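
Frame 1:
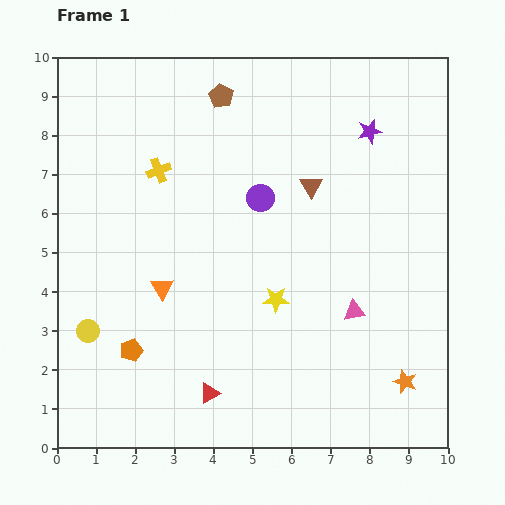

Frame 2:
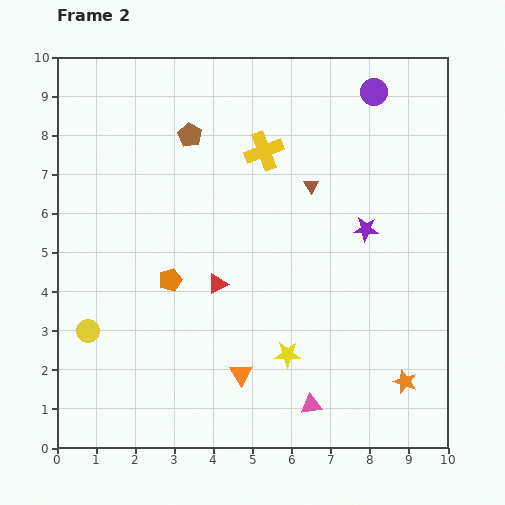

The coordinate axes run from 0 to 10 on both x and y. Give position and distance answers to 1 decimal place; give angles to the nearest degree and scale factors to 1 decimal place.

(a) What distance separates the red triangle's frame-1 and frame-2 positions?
2.8

The red triangle moved from (3.9, 1.4) to (4.1, 4.2), a distance of √(0.2² + 2.8²) ≈ 2.8.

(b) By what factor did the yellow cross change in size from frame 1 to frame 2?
1.6×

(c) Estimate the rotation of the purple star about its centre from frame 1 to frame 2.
17° clockwise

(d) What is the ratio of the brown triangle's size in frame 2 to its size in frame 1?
0.7×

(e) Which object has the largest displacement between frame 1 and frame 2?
the purple circle

(moved 4.0; next 3.0)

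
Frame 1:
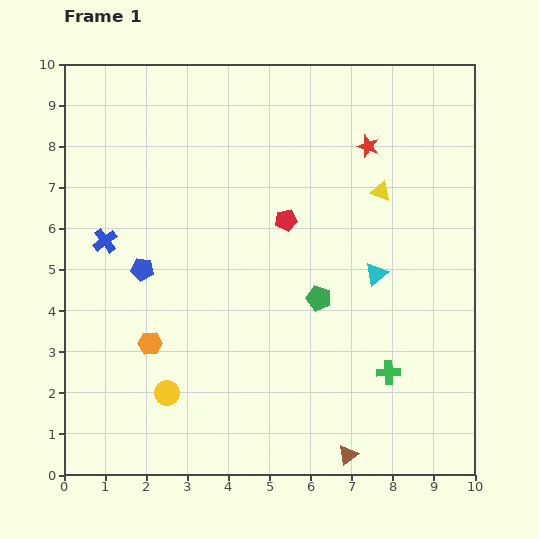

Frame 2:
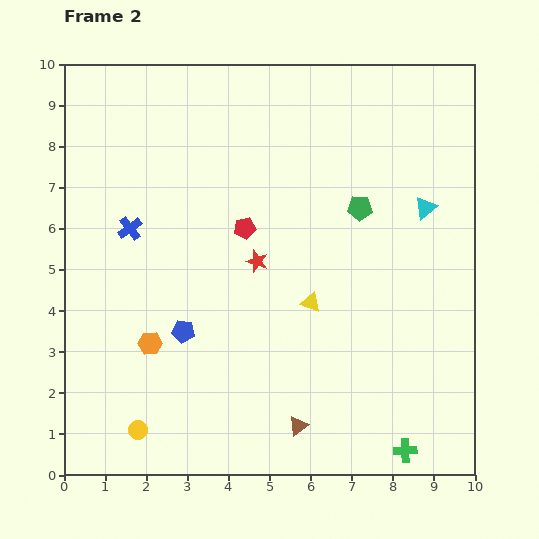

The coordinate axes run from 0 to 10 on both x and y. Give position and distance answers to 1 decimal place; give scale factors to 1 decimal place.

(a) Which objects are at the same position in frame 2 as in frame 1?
the orange hexagon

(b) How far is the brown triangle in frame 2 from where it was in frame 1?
1.4

The brown triangle moved from (6.9, 0.5) to (5.7, 1.2), a distance of √(1.2² + 0.7²) ≈ 1.4.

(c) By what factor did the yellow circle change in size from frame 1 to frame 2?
0.8×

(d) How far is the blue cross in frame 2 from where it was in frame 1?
0.7

The blue cross moved from (1.0, 5.7) to (1.6, 6.0), a distance of √(0.6² + 0.3²) ≈ 0.7.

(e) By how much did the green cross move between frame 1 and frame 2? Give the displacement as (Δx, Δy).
(0.4, -1.9)

The green cross was at (7.9, 2.5) in frame 1 and (8.3, 0.6) in frame 2.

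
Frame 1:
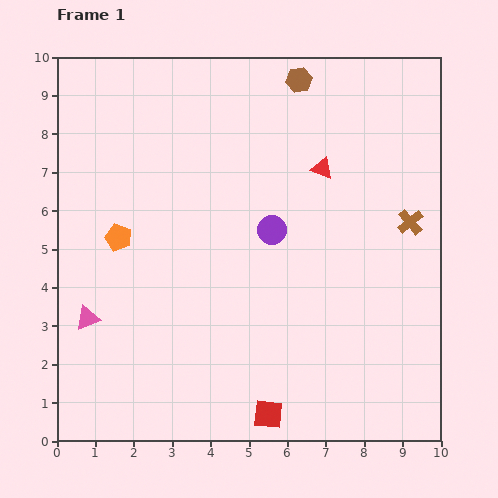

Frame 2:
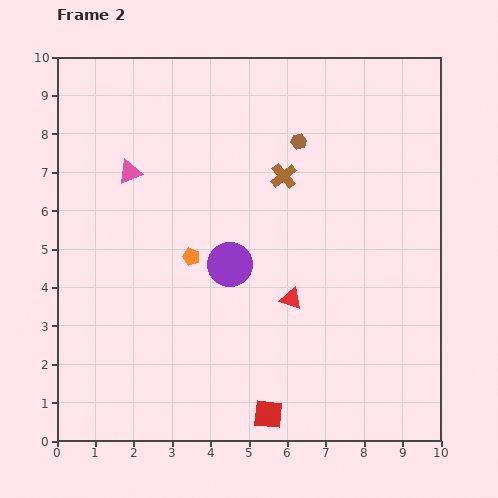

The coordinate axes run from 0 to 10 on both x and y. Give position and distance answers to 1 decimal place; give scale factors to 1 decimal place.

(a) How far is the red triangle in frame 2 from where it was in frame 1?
3.5

The red triangle moved from (6.9, 7.1) to (6.1, 3.7), a distance of √(0.8² + 3.4²) ≈ 3.5.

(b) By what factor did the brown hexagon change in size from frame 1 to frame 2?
0.6×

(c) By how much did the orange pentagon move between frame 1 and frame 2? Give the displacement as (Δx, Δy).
(1.9, -0.5)

The orange pentagon was at (1.6, 5.3) in frame 1 and (3.5, 4.8) in frame 2.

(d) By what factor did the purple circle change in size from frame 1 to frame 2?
1.5×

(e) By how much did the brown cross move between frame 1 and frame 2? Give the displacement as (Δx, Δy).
(-3.3, 1.2)

The brown cross was at (9.2, 5.7) in frame 1 and (5.9, 6.9) in frame 2.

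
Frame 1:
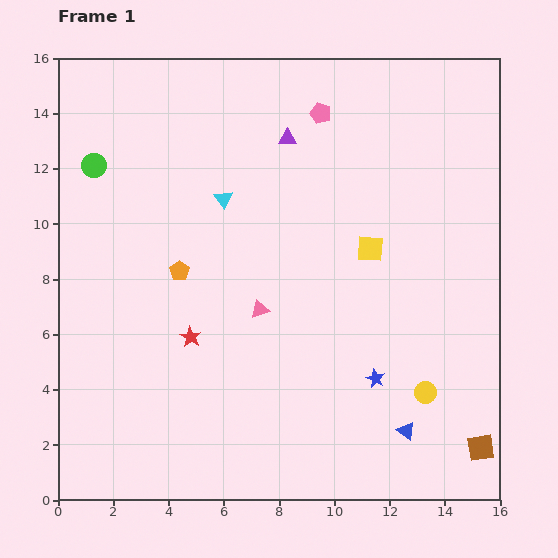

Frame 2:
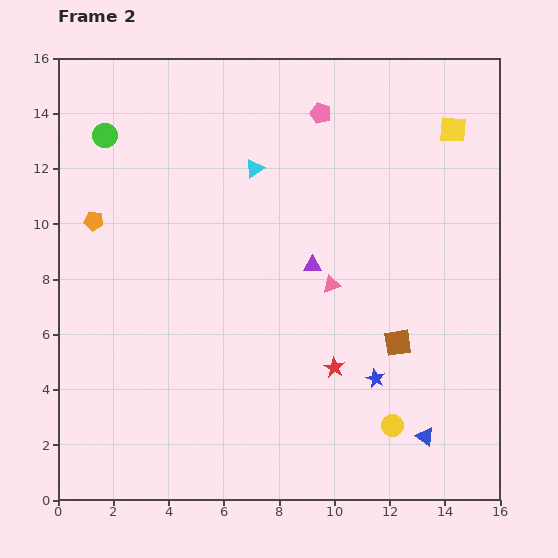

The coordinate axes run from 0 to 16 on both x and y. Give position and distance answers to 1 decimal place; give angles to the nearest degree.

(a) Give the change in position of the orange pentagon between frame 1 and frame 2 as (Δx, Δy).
(-3.1, 1.8)

The orange pentagon was at (4.4, 8.3) in frame 1 and (1.3, 10.1) in frame 2.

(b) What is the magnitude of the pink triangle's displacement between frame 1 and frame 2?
2.8

The pink triangle moved from (7.3, 6.9) to (9.9, 7.8), a distance of √(2.6² + 0.9²) ≈ 2.8.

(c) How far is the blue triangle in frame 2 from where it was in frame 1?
0.7

The blue triangle moved from (12.6, 2.5) to (13.3, 2.3), a distance of √(0.7² + 0.2²) ≈ 0.7.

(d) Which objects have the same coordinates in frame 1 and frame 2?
the blue star, the pink pentagon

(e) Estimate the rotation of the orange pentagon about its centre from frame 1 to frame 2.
25° counter-clockwise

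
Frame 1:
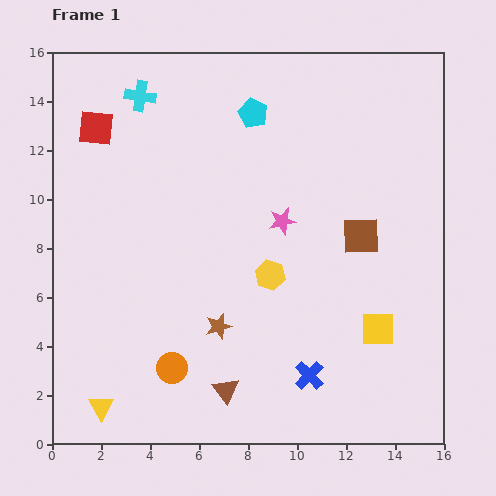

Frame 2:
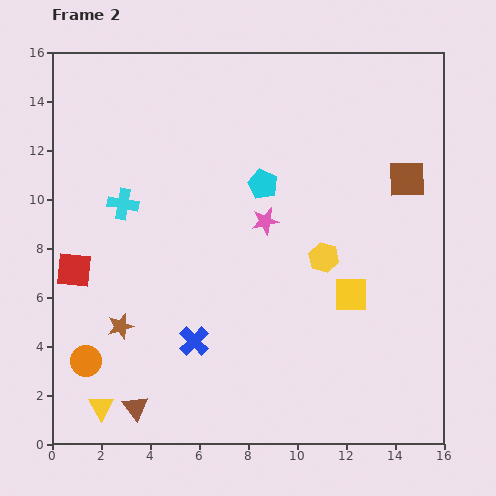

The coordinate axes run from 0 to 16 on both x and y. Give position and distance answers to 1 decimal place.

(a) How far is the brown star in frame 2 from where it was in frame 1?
4.0

The brown star moved from (6.8, 4.8) to (2.8, 4.8), a distance of √(4.0² + 0.0²) ≈ 4.0.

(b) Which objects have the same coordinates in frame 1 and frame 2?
the yellow triangle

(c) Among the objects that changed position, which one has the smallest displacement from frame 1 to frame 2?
the pink star

(moved 0.7)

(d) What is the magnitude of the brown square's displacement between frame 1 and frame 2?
3.0

The brown square moved from (12.6, 8.5) to (14.5, 10.8), a distance of √(1.9² + 2.3²) ≈ 3.0.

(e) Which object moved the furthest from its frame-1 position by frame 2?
the red square

(moved 5.9; next 4.9)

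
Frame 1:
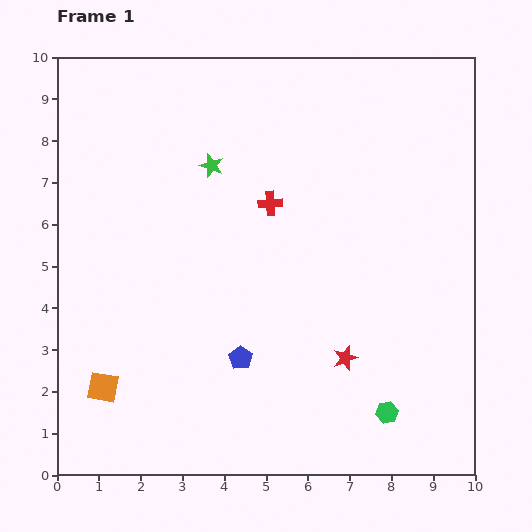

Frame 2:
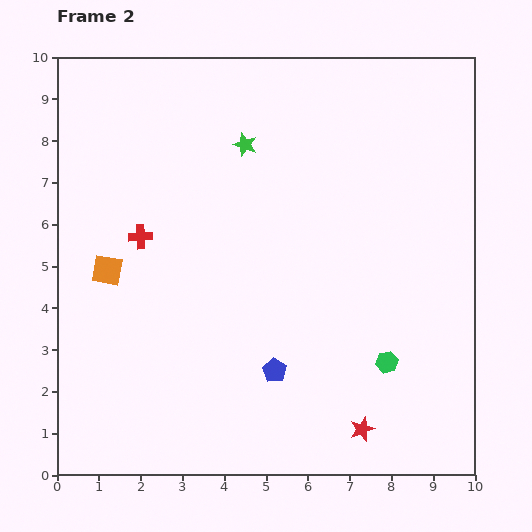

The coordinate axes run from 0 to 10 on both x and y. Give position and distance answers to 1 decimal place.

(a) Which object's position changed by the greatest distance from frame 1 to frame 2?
the red cross

(moved 3.2; next 2.8)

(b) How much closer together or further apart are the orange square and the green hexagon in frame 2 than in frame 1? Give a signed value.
+0.3

Distance in frame 1: 6.8. Distance in frame 2: 7.1.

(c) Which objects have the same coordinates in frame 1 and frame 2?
none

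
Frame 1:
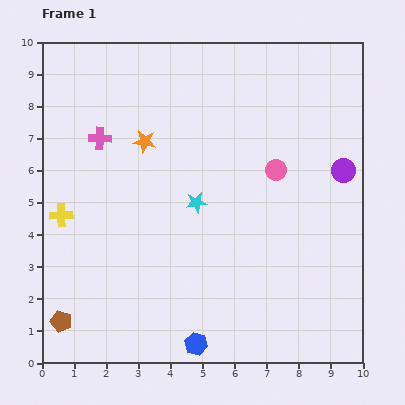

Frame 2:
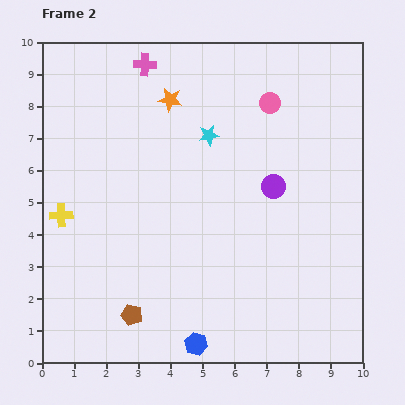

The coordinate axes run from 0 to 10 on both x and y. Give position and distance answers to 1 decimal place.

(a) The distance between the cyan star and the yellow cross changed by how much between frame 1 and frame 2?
+1.0

Distance in frame 1: 4.2. Distance in frame 2: 5.2.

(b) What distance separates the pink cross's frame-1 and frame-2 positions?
2.7

The pink cross moved from (1.8, 7.0) to (3.2, 9.3), a distance of √(1.4² + 2.3²) ≈ 2.7.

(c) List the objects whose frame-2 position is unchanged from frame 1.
the yellow cross, the blue hexagon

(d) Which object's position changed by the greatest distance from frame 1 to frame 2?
the pink cross

(moved 2.7; next 2.3)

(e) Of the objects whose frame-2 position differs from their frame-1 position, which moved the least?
the orange star

(moved 1.5)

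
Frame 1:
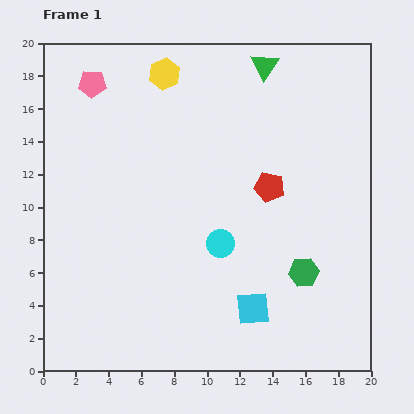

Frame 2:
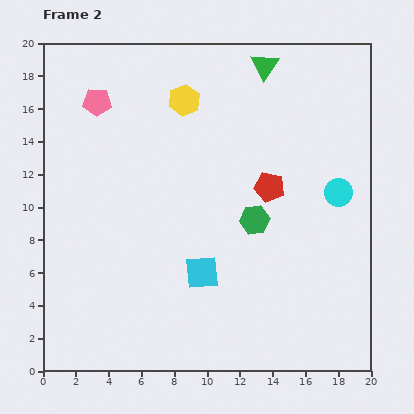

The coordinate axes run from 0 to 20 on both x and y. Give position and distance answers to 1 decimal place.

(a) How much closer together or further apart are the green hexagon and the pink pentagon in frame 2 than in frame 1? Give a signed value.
-5.3

Distance in frame 1: 17.3. Distance in frame 2: 12.0.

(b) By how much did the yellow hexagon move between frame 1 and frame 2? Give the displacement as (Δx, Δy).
(1.2, -1.6)

The yellow hexagon was at (7.4, 18.1) in frame 1 and (8.6, 16.5) in frame 2.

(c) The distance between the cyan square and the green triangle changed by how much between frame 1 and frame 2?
-1.6

Distance in frame 1: 14.8. Distance in frame 2: 13.2.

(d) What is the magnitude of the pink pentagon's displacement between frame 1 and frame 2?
1.1

The pink pentagon moved from (3.0, 17.5) to (3.3, 16.4), a distance of √(0.3² + 1.1²) ≈ 1.1.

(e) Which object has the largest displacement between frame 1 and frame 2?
the cyan circle

(moved 7.8; next 4.4)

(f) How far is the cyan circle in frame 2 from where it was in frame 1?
7.8

The cyan circle moved from (10.8, 7.8) to (18.0, 10.9), a distance of √(7.2² + 3.1²) ≈ 7.8.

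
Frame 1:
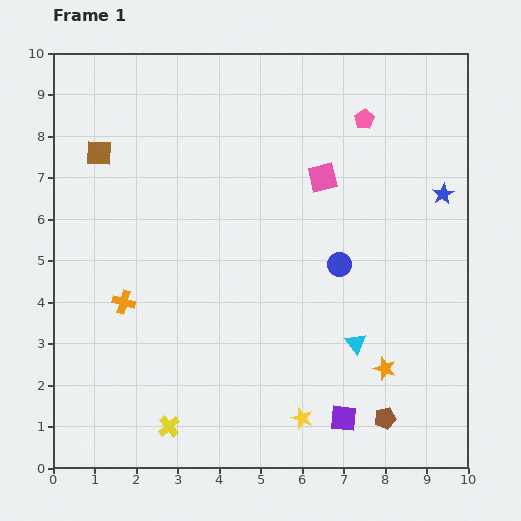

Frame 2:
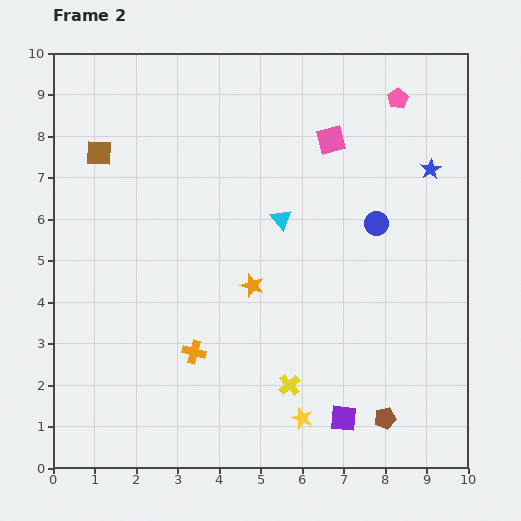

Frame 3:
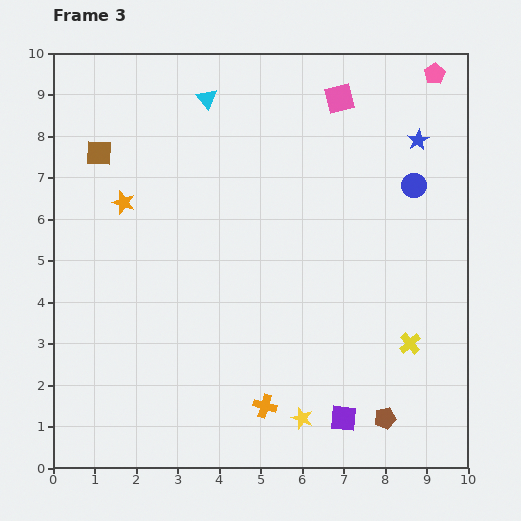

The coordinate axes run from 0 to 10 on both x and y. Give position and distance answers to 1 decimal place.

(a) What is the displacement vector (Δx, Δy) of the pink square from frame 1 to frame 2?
(0.2, 0.9)

The pink square was at (6.5, 7.0) in frame 1 and (6.7, 7.9) in frame 2.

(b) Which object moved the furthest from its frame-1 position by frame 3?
the orange star

(moved 7.5; next 6.9)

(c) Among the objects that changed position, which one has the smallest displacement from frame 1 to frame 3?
the blue star

(moved 1.4)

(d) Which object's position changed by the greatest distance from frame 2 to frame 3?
the orange star

(moved 3.7; next 3.4)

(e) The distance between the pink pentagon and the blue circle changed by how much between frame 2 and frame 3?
-0.3

Distance in frame 2: 3.0. Distance in frame 3: 2.7.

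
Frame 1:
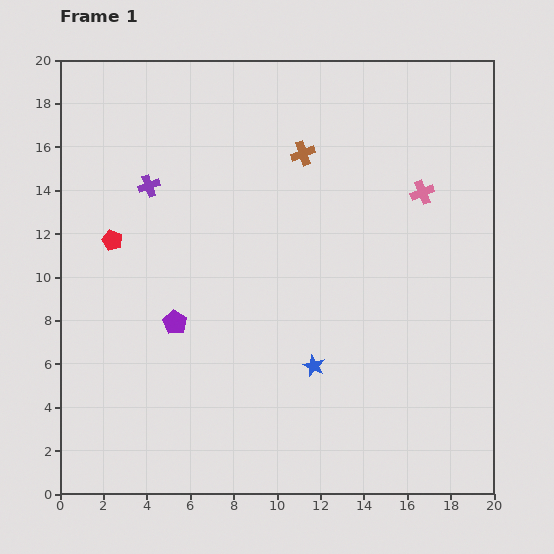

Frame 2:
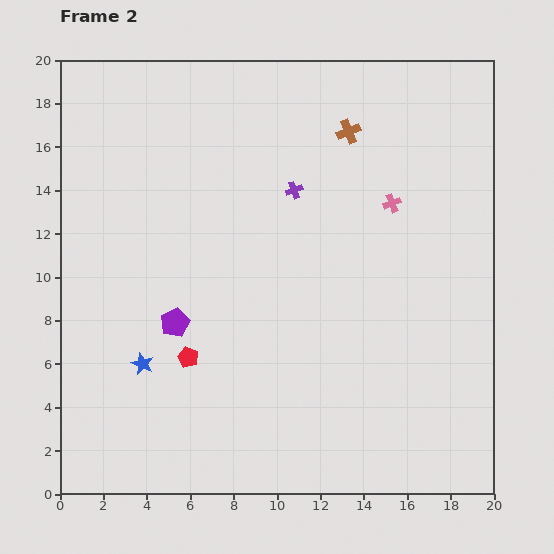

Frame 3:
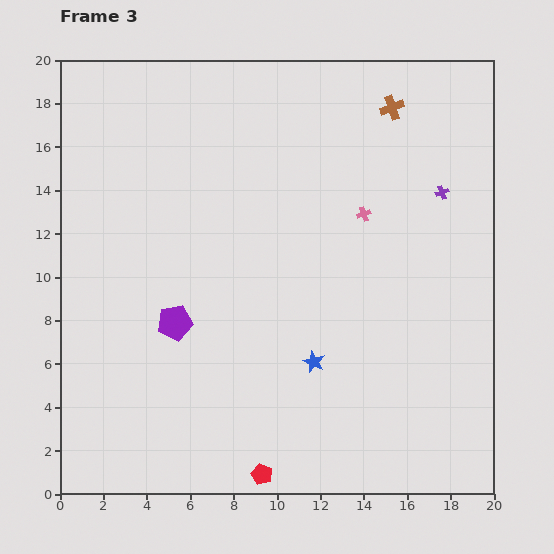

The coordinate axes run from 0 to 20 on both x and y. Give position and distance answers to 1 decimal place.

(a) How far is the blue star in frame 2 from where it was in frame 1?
7.9

The blue star moved from (11.7, 5.9) to (3.8, 6.0), a distance of √(7.9² + 0.1²) ≈ 7.9.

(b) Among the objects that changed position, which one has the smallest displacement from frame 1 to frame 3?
the blue star

(moved 0.2)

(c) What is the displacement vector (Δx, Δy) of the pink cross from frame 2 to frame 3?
(-1.3, -0.5)

The pink cross was at (15.3, 13.4) in frame 2 and (14.0, 12.9) in frame 3.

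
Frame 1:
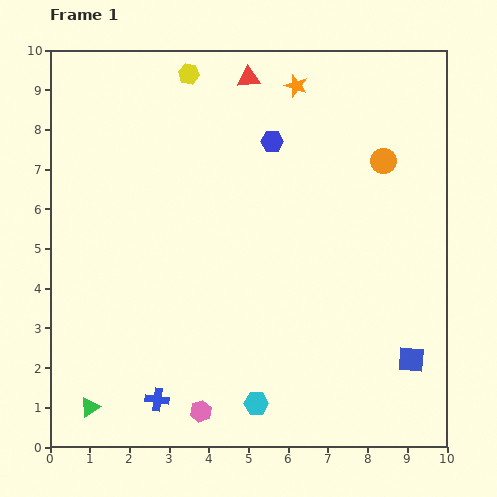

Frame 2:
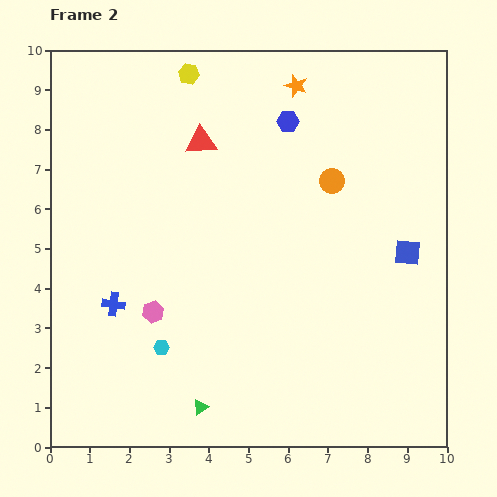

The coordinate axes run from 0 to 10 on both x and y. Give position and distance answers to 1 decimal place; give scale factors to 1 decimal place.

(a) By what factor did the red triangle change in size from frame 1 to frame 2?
1.4×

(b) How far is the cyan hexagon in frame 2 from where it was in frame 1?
2.8

The cyan hexagon moved from (5.2, 1.1) to (2.8, 2.5), a distance of √(2.4² + 1.4²) ≈ 2.8.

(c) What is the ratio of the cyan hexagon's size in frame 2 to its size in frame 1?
0.6×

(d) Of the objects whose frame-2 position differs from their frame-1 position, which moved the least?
the blue hexagon

(moved 0.6)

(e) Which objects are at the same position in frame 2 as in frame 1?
the yellow hexagon, the orange star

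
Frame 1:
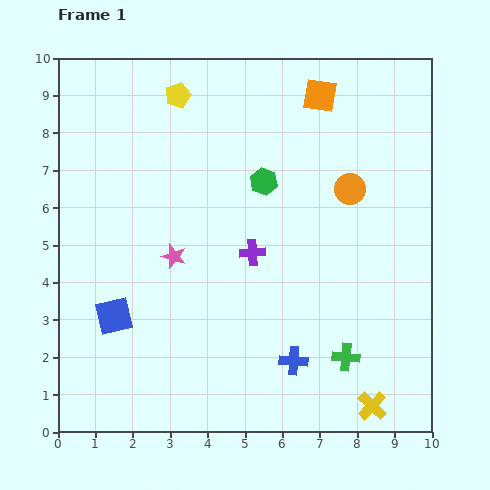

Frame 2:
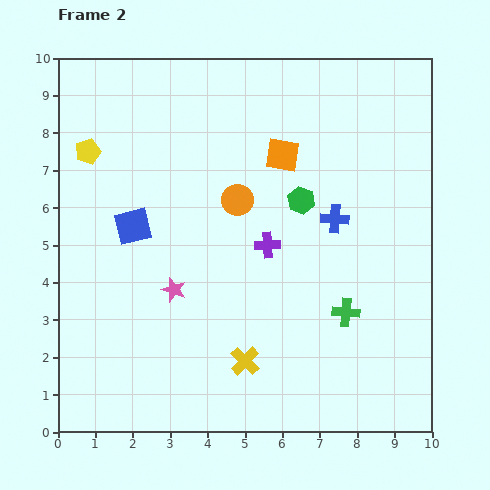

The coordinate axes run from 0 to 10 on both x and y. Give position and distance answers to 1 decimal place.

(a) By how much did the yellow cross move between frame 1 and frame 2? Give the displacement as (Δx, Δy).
(-3.4, 1.2)

The yellow cross was at (8.4, 0.7) in frame 1 and (5.0, 1.9) in frame 2.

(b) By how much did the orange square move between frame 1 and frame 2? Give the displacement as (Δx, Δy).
(-1.0, -1.6)

The orange square was at (7.0, 9.0) in frame 1 and (6.0, 7.4) in frame 2.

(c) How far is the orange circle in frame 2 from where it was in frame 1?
3.0

The orange circle moved from (7.8, 6.5) to (4.8, 6.2), a distance of √(3.0² + 0.3²) ≈ 3.0.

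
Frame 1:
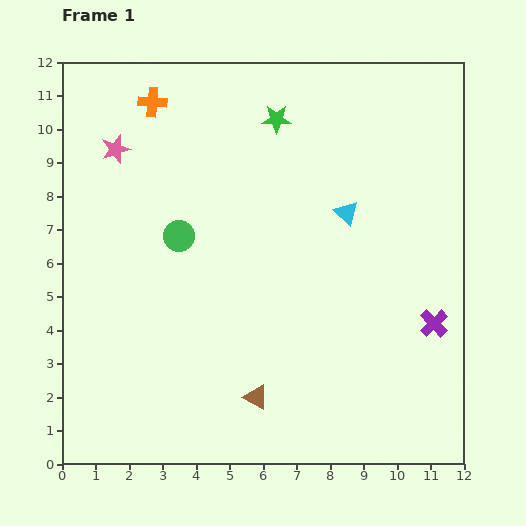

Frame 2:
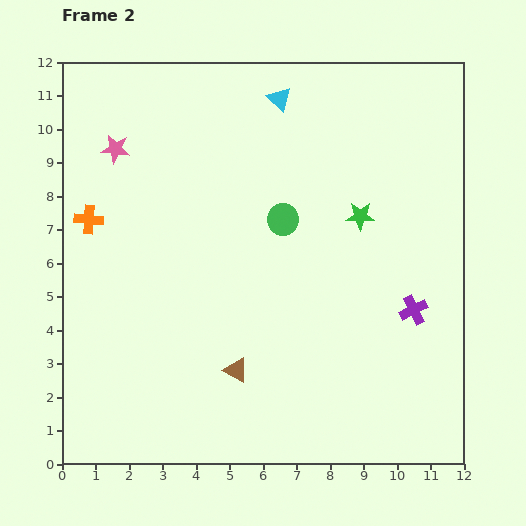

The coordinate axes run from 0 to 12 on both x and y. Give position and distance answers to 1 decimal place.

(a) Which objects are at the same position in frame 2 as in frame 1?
the pink star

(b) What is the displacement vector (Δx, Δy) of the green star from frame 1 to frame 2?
(2.5, -2.9)

The green star was at (6.4, 10.3) in frame 1 and (8.9, 7.4) in frame 2.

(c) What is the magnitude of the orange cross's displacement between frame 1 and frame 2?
4.0

The orange cross moved from (2.7, 10.8) to (0.8, 7.3), a distance of √(1.9² + 3.5²) ≈ 4.0.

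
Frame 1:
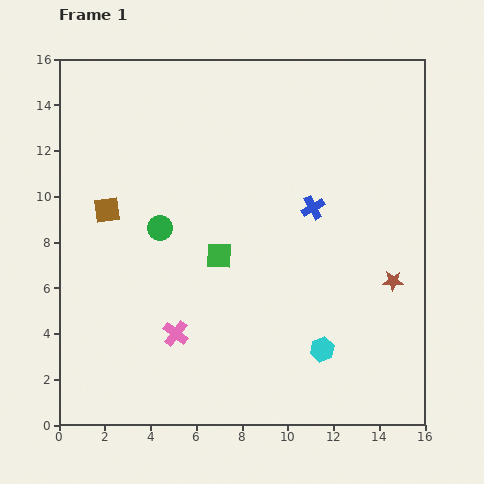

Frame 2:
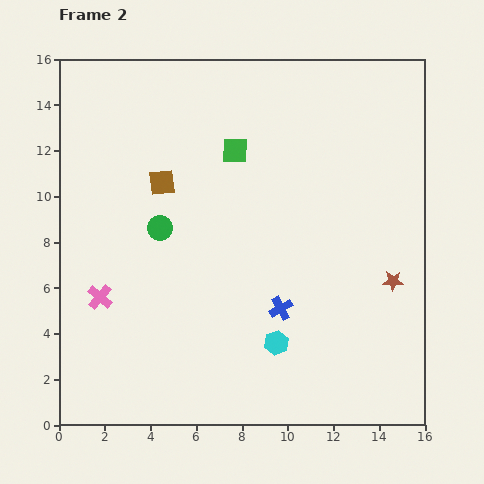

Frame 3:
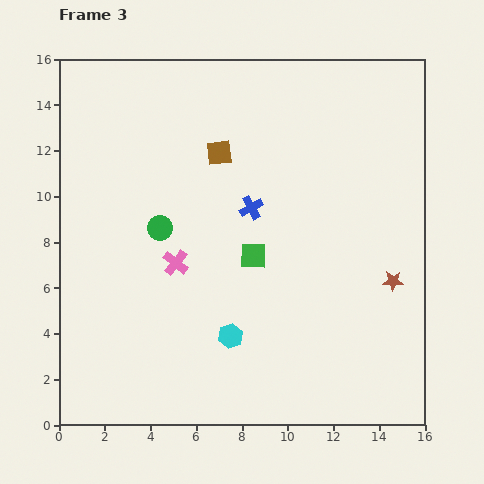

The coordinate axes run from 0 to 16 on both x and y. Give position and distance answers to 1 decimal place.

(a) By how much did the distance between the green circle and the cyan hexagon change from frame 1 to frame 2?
-1.8

Distance in frame 1: 8.9. Distance in frame 2: 7.1.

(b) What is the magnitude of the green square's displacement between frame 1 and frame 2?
4.7

The green square moved from (7.0, 7.4) to (7.7, 12.0), a distance of √(0.7² + 4.6²) ≈ 4.7.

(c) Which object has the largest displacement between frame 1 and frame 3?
the brown square

(moved 5.5; next 4.0)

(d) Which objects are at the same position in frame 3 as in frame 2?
the green circle, the brown star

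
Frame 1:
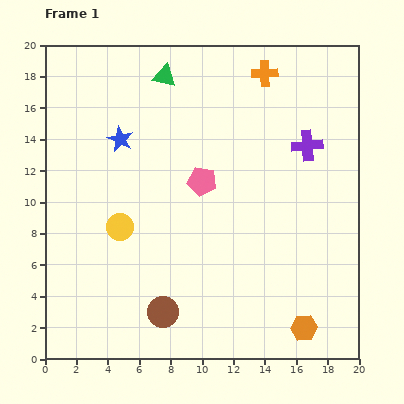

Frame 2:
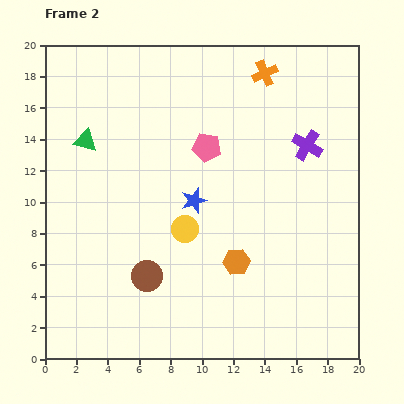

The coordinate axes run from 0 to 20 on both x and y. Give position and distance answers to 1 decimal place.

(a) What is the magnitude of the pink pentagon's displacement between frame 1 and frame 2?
2.2

The pink pentagon moved from (10.0, 11.3) to (10.3, 13.5), a distance of √(0.3² + 2.2²) ≈ 2.2.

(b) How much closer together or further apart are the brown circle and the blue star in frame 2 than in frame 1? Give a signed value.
-5.6

Distance in frame 1: 11.3. Distance in frame 2: 5.7.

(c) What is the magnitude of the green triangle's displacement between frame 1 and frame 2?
6.5

The green triangle moved from (7.6, 18.0) to (2.6, 13.9), a distance of √(5.0² + 4.1²) ≈ 6.5.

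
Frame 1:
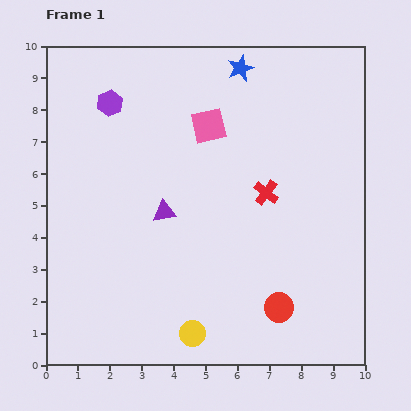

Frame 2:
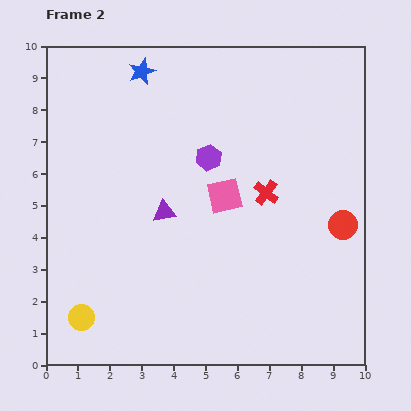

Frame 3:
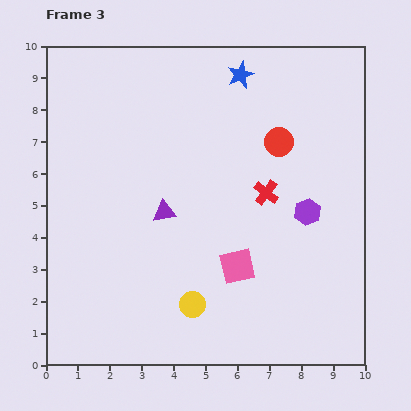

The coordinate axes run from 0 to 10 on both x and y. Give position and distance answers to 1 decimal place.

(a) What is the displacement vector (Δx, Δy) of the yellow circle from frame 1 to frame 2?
(-3.5, 0.5)

The yellow circle was at (4.6, 1.0) in frame 1 and (1.1, 1.5) in frame 2.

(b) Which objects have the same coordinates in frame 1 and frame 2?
the purple triangle, the red cross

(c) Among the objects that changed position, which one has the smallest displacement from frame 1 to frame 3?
the blue star

(moved 0.2)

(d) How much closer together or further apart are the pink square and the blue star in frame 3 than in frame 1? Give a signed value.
+3.9

Distance in frame 1: 2.1. Distance in frame 3: 6.0.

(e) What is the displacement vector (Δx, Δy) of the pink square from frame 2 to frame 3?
(0.4, -2.2)

The pink square was at (5.6, 5.3) in frame 2 and (6.0, 3.1) in frame 3.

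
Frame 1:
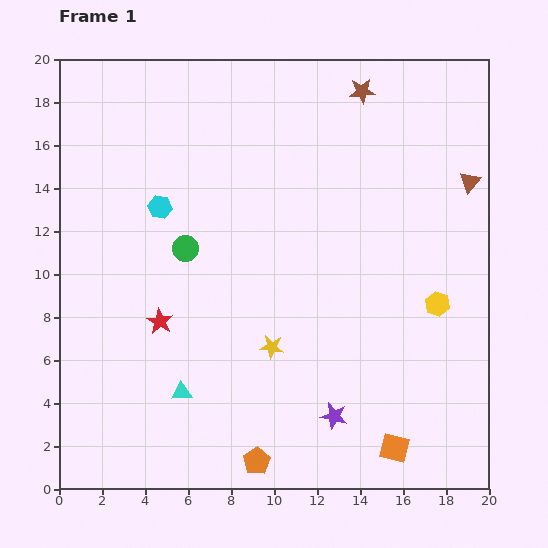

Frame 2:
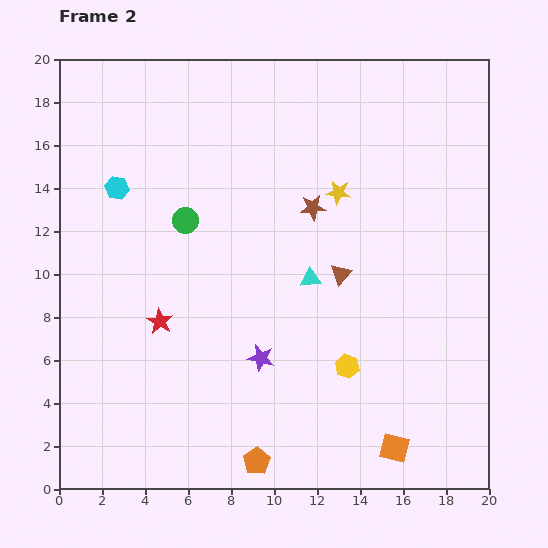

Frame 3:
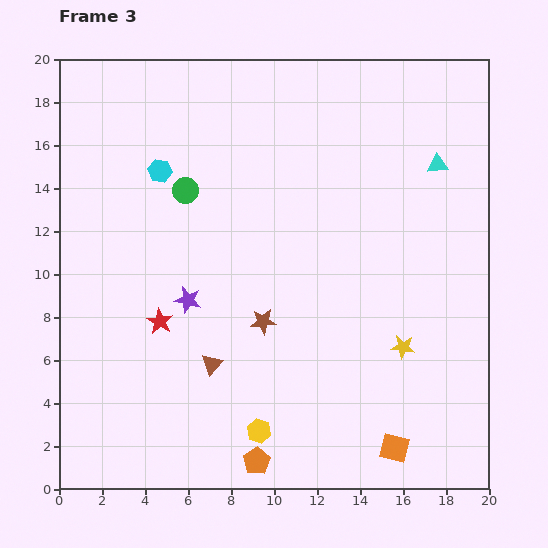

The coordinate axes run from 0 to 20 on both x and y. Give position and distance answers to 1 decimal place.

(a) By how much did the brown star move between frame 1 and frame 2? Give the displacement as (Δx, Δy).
(-2.3, -5.4)

The brown star was at (14.1, 18.5) in frame 1 and (11.8, 13.1) in frame 2.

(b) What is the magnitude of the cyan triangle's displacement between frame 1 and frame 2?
8.0

The cyan triangle moved from (5.7, 4.5) to (11.7, 9.8), a distance of √(6.0² + 5.3²) ≈ 8.0.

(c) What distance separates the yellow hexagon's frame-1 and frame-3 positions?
10.2

The yellow hexagon moved from (17.6, 8.6) to (9.3, 2.7), a distance of √(8.3² + 5.9²) ≈ 10.2.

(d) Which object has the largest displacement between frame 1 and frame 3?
the cyan triangle

(moved 15.9; next 14.7)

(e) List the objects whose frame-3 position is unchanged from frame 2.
the red star, the orange square, the orange pentagon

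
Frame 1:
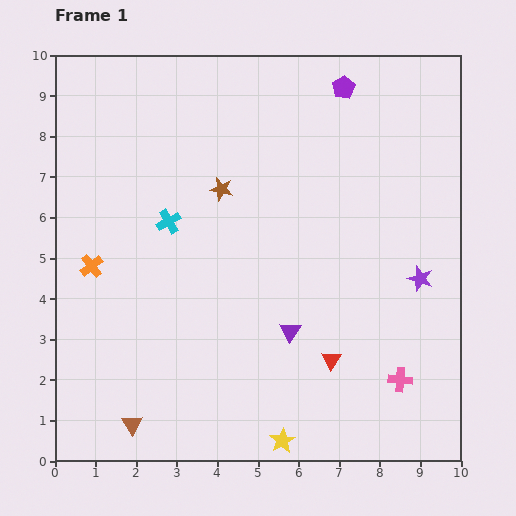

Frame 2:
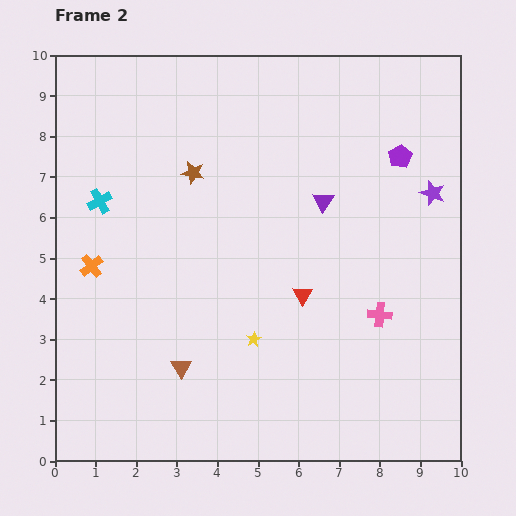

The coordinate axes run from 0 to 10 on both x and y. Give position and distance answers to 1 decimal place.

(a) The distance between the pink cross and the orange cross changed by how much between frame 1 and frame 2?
-0.9

Distance in frame 1: 8.1. Distance in frame 2: 7.2.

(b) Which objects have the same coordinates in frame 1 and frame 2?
the orange cross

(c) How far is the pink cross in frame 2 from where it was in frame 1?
1.7

The pink cross moved from (8.5, 2.0) to (8.0, 3.6), a distance of √(0.5² + 1.6²) ≈ 1.7.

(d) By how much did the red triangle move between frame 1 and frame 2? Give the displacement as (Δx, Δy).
(-0.7, 1.6)

The red triangle was at (6.8, 2.5) in frame 1 and (6.1, 4.1) in frame 2.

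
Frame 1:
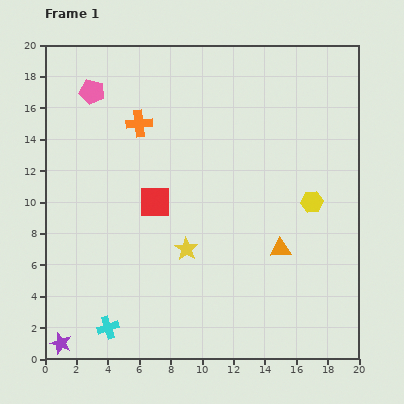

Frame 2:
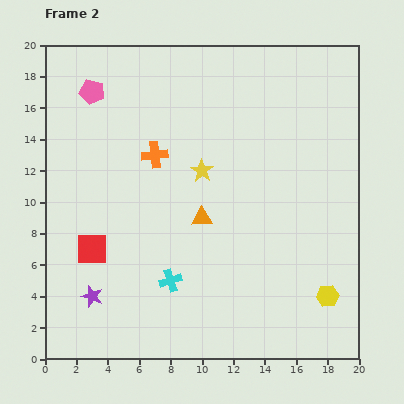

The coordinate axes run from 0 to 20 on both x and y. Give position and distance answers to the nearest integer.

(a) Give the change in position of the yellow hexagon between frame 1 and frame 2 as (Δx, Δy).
(1, -6)

The yellow hexagon was at (17, 10) in frame 1 and (18, 4) in frame 2.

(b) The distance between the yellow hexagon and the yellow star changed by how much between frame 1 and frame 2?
+2

Distance in frame 1: 9. Distance in frame 2: 11.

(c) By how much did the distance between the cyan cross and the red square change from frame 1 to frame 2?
-4

Distance in frame 1: 9. Distance in frame 2: 5.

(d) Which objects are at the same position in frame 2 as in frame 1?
the pink pentagon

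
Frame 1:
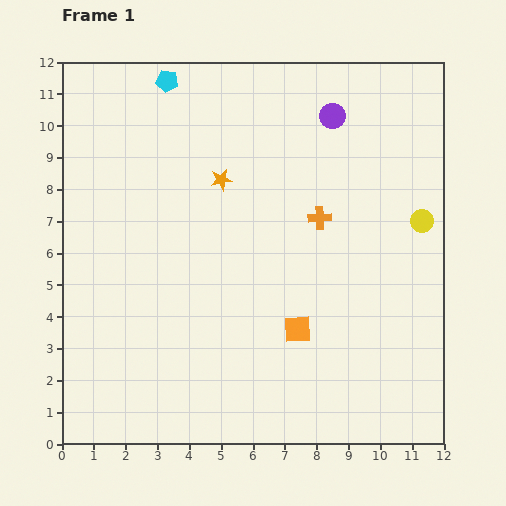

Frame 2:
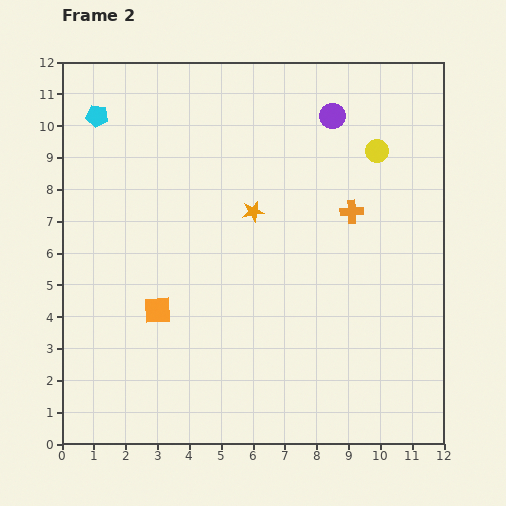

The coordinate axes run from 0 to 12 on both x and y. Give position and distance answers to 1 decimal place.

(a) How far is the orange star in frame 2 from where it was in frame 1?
1.4

The orange star moved from (5.0, 8.3) to (6.0, 7.3), a distance of √(1.0² + 1.0²) ≈ 1.4.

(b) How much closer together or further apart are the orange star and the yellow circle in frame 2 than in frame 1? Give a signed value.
-2.1

Distance in frame 1: 6.4. Distance in frame 2: 4.3.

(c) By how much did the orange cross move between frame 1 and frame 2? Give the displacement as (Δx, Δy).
(1.0, 0.2)

The orange cross was at (8.1, 7.1) in frame 1 and (9.1, 7.3) in frame 2.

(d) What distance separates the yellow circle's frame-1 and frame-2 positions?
2.6

The yellow circle moved from (11.3, 7.0) to (9.9, 9.2), a distance of √(1.4² + 2.2²) ≈ 2.6.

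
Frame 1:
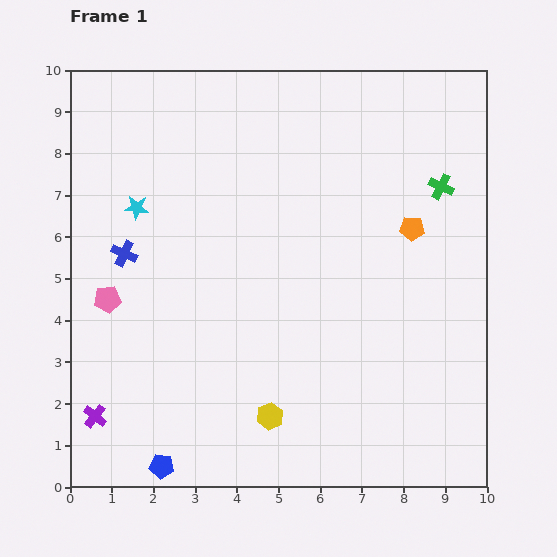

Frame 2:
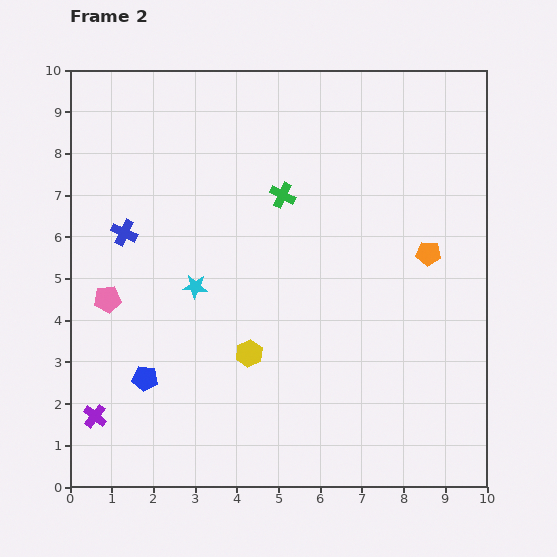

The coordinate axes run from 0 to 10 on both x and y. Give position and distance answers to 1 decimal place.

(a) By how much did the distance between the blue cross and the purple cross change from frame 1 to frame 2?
+0.5

Distance in frame 1: 4.0. Distance in frame 2: 4.5.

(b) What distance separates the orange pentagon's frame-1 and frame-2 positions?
0.7

The orange pentagon moved from (8.2, 6.2) to (8.6, 5.6), a distance of √(0.4² + 0.6²) ≈ 0.7.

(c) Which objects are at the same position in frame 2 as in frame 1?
the pink pentagon, the purple cross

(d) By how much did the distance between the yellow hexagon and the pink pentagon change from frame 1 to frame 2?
-1.2

Distance in frame 1: 4.8. Distance in frame 2: 3.6.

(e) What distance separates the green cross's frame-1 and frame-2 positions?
3.8

The green cross moved from (8.9, 7.2) to (5.1, 7.0), a distance of √(3.8² + 0.2²) ≈ 3.8.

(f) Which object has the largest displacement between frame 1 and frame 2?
the green cross

(moved 3.8; next 2.4)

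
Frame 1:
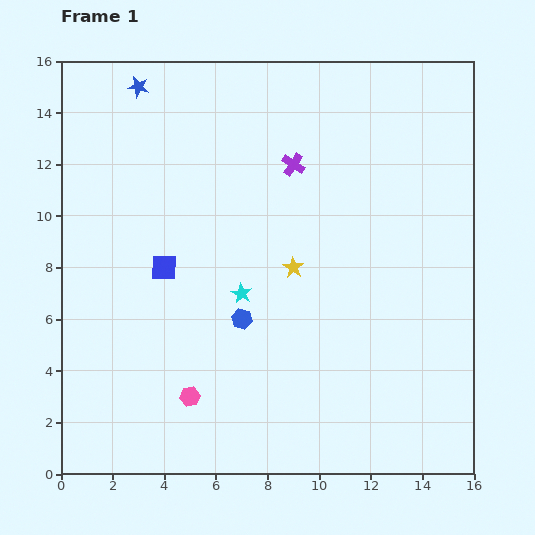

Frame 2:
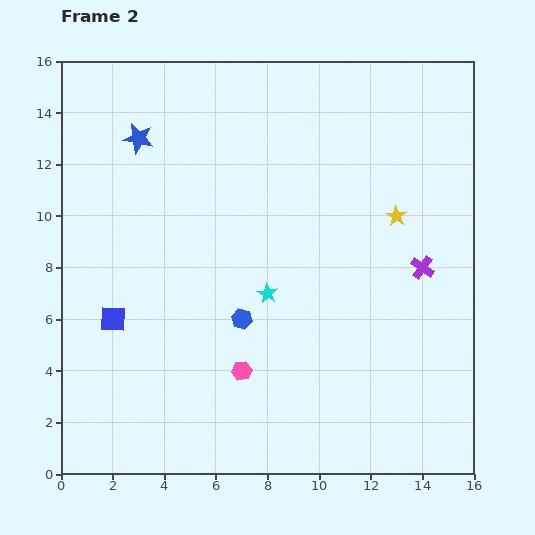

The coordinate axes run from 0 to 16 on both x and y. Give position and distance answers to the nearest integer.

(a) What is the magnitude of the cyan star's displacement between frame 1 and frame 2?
1

The cyan star moved from (7, 7) to (8, 7), a distance of √(1² + 0²) ≈ 1.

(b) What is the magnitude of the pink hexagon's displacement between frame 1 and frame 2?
2

The pink hexagon moved from (5, 3) to (7, 4), a distance of √(2² + 1²) ≈ 2.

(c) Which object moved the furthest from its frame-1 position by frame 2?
the purple cross

(moved 6; next 4)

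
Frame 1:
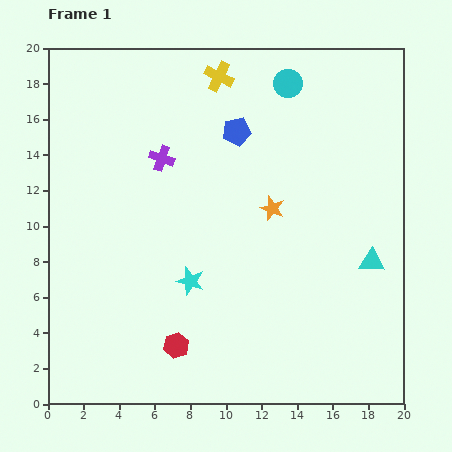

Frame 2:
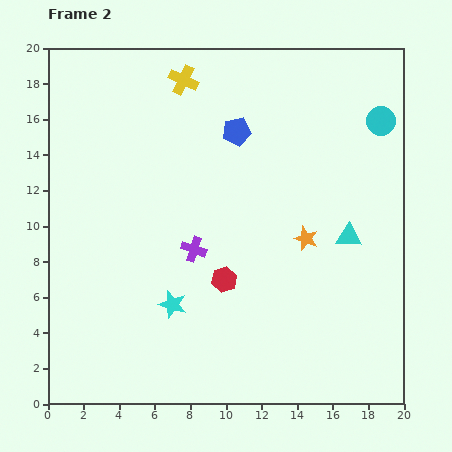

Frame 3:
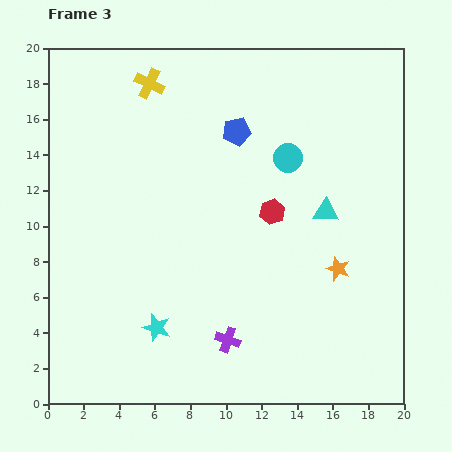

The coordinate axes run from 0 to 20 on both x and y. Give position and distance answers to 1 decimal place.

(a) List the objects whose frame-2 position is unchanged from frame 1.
the blue pentagon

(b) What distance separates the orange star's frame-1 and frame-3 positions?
5.0

The orange star moved from (12.6, 11.0) to (16.3, 7.6), a distance of √(3.7² + 3.4²) ≈ 5.0.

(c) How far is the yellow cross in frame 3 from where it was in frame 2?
1.9

The yellow cross moved from (7.6, 18.2) to (5.7, 18.0), a distance of √(1.9² + 0.2²) ≈ 1.9.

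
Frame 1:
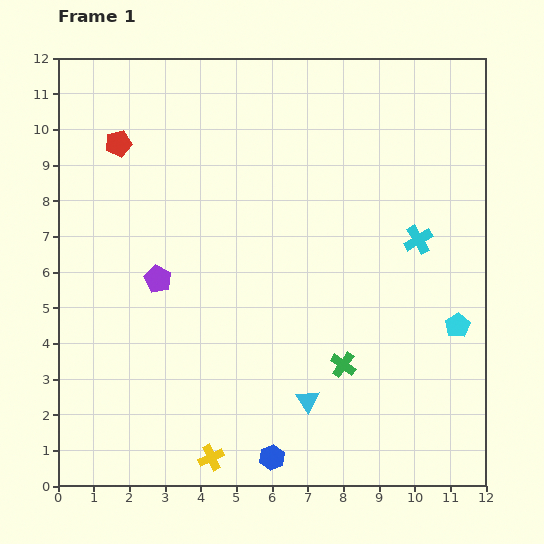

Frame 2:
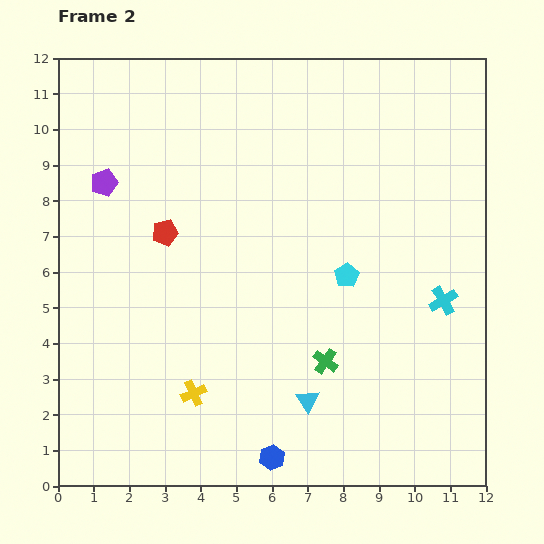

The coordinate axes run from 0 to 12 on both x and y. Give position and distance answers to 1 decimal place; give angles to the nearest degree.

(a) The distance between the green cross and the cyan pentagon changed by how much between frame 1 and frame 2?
-0.9

Distance in frame 1: 3.4. Distance in frame 2: 2.5.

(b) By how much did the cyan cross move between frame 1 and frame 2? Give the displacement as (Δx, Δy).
(0.7, -1.7)

The cyan cross was at (10.1, 6.9) in frame 1 and (10.8, 5.2) in frame 2.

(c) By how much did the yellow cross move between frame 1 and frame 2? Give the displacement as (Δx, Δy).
(-0.5, 1.8)

The yellow cross was at (4.3, 0.8) in frame 1 and (3.8, 2.6) in frame 2.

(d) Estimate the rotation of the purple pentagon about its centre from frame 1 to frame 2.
28° clockwise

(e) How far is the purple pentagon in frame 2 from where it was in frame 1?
3.1

The purple pentagon moved from (2.8, 5.8) to (1.3, 8.5), a distance of √(1.5² + 2.7²) ≈ 3.1.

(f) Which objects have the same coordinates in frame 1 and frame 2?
the cyan triangle, the blue hexagon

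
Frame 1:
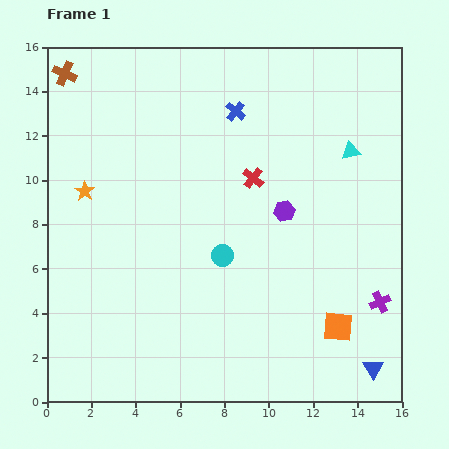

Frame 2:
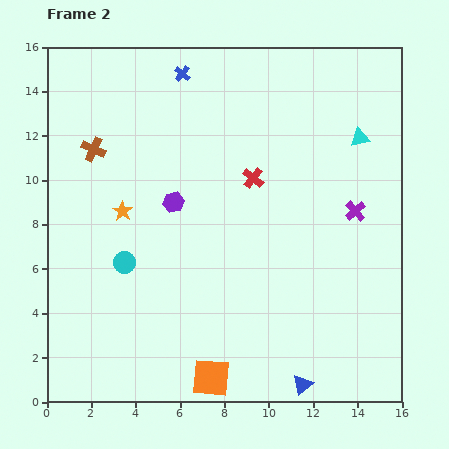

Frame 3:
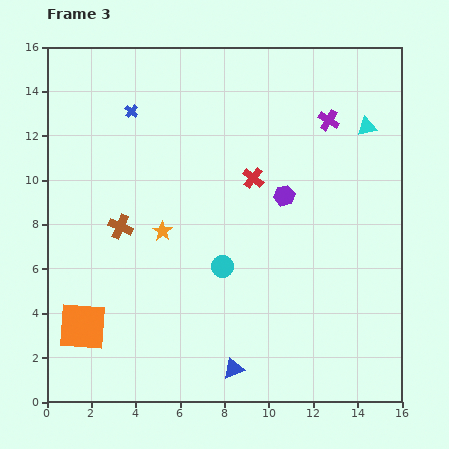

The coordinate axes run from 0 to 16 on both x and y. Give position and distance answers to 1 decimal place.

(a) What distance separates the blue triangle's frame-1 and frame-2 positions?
3.3

The blue triangle moved from (14.7, 1.5) to (11.5, 0.8), a distance of √(3.2² + 0.7²) ≈ 3.3.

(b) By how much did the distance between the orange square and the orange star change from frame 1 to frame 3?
-7.3

Distance in frame 1: 12.9. Distance in frame 3: 5.6.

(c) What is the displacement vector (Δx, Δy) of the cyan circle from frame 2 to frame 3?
(4.4, -0.2)

The cyan circle was at (3.5, 6.3) in frame 2 and (7.9, 6.1) in frame 3.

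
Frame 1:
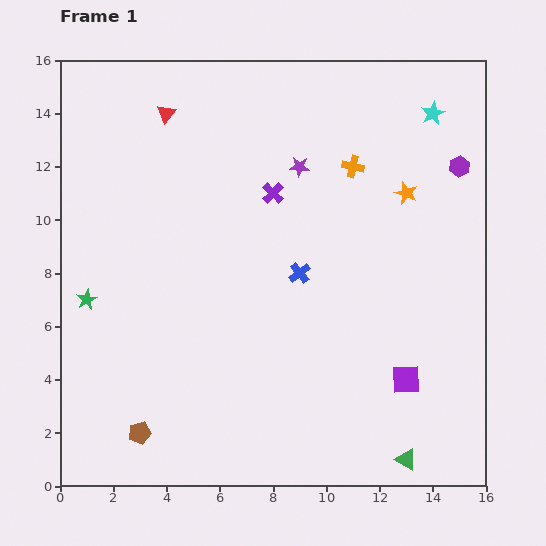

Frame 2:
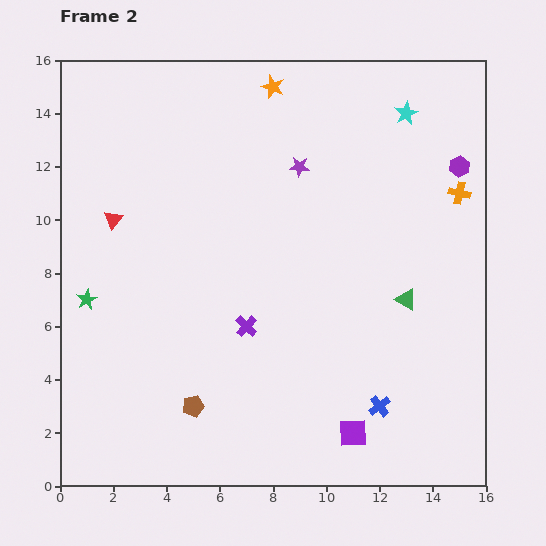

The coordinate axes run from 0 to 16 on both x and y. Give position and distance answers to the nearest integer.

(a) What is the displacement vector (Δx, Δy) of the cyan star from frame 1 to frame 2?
(-1, 0)

The cyan star was at (14, 14) in frame 1 and (13, 14) in frame 2.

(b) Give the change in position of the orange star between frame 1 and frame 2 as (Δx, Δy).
(-5, 4)

The orange star was at (13, 11) in frame 1 and (8, 15) in frame 2.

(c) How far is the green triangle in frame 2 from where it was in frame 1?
6

The green triangle moved from (13, 1) to (13, 7), a distance of √(0² + 6²) ≈ 6.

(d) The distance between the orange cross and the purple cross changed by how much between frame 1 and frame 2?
+6

Distance in frame 1: 3. Distance in frame 2: 9.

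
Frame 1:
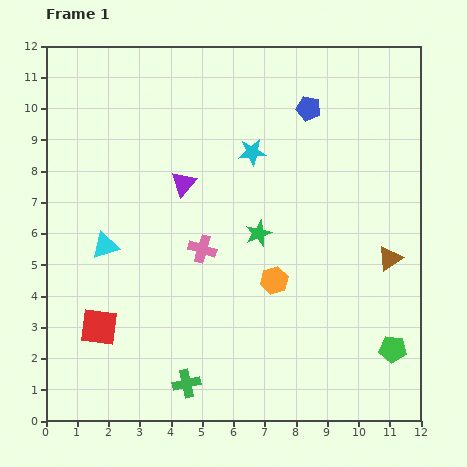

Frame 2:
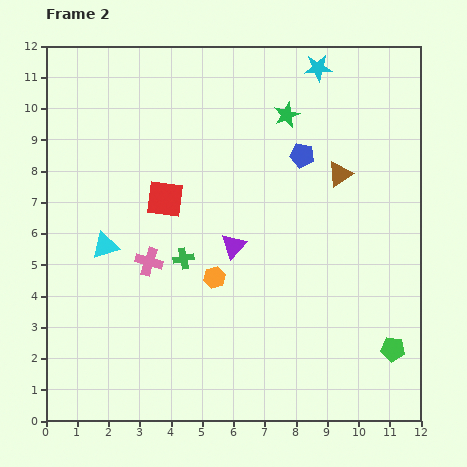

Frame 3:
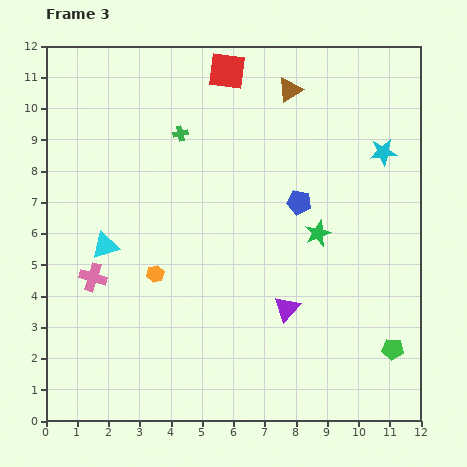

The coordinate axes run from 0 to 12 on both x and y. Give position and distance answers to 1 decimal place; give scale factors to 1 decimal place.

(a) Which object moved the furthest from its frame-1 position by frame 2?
the red square

(moved 4.6; next 4.0)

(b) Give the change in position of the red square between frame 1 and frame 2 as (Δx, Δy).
(2.1, 4.1)

The red square was at (1.7, 3.0) in frame 1 and (3.8, 7.1) in frame 2.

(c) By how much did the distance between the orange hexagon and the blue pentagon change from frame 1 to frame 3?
-0.5

Distance in frame 1: 5.6. Distance in frame 3: 5.1.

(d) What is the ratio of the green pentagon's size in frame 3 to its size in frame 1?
0.8×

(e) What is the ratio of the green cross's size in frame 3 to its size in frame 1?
0.6×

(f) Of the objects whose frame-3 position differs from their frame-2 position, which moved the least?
the blue pentagon

(moved 1.5)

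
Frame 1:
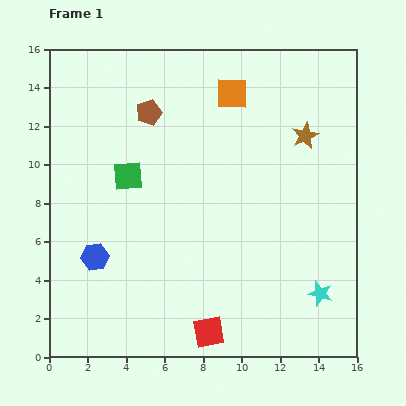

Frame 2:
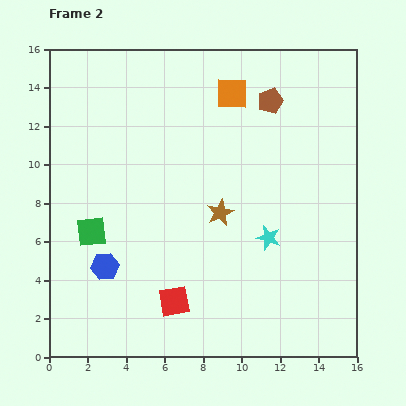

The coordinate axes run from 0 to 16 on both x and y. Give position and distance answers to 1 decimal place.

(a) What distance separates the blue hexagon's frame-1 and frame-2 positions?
0.7

The blue hexagon moved from (2.4, 5.2) to (2.9, 4.7), a distance of √(0.5² + 0.5²) ≈ 0.7.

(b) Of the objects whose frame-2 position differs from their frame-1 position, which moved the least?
the blue hexagon

(moved 0.7)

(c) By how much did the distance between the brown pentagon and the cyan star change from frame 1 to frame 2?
-5.8

Distance in frame 1: 12.9. Distance in frame 2: 7.1.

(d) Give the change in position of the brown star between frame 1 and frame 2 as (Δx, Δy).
(-4.4, -4.0)

The brown star was at (13.3, 11.5) in frame 1 and (8.9, 7.5) in frame 2.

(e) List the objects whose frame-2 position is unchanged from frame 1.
the orange square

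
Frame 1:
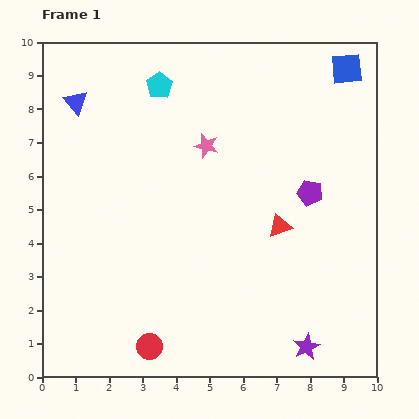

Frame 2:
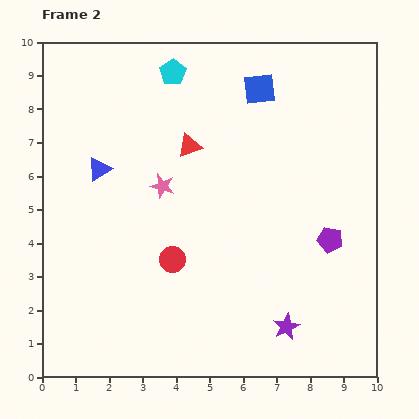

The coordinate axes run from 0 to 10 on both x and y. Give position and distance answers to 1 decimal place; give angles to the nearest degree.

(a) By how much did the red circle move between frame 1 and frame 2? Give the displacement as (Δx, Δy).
(0.7, 2.6)

The red circle was at (3.2, 0.9) in frame 1 and (3.9, 3.5) in frame 2.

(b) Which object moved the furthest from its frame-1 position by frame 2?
the red triangle

(moved 3.6; next 2.7)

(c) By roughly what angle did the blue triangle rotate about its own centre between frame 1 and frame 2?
38° clockwise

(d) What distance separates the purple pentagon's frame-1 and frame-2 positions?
1.5

The purple pentagon moved from (8.0, 5.5) to (8.6, 4.1), a distance of √(0.6² + 1.4²) ≈ 1.5.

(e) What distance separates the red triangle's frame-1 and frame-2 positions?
3.6

The red triangle moved from (7.1, 4.5) to (4.4, 6.9), a distance of √(2.7² + 2.4²) ≈ 3.6.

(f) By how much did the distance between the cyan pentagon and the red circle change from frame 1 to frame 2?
-2.2

Distance in frame 1: 7.8. Distance in frame 2: 5.6.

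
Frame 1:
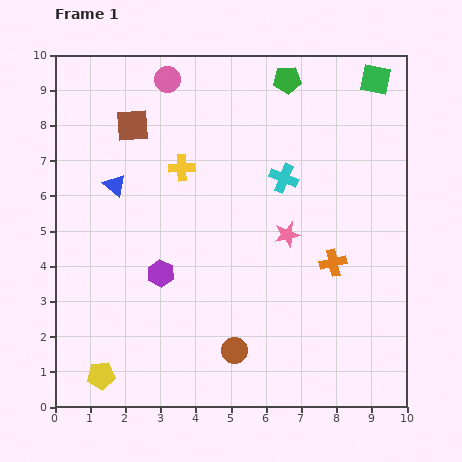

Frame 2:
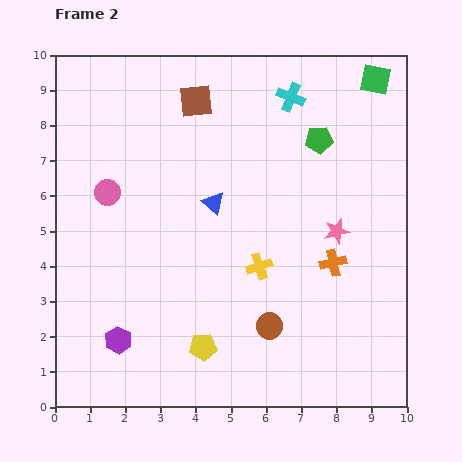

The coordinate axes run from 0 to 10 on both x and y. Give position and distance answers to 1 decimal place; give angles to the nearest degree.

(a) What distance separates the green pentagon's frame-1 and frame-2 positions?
1.9

The green pentagon moved from (6.6, 9.3) to (7.5, 7.6), a distance of √(0.9² + 1.7²) ≈ 1.9.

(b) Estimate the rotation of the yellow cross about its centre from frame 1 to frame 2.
16° counter-clockwise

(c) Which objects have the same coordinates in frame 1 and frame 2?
the orange cross, the green square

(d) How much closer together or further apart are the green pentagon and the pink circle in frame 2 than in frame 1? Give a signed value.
+2.8

Distance in frame 1: 3.4. Distance in frame 2: 6.2.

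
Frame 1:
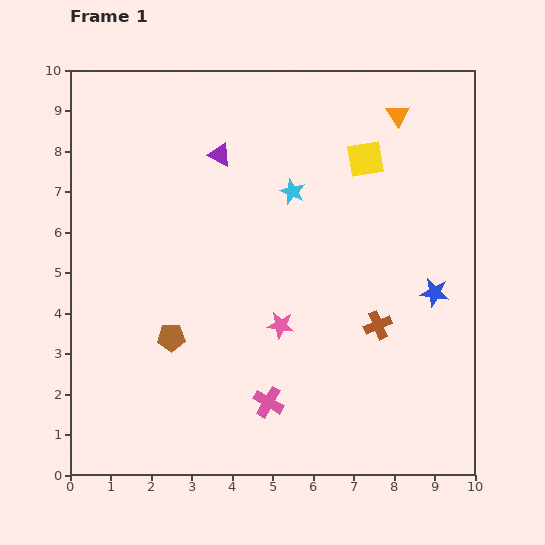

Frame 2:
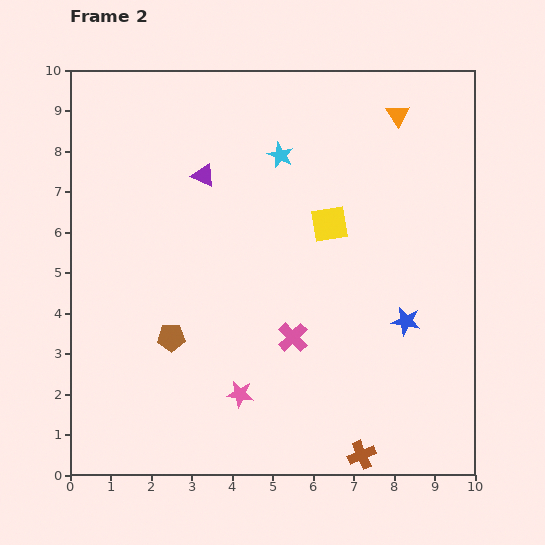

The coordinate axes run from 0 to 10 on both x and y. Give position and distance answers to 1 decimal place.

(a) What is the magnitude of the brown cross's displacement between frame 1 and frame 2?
3.2

The brown cross moved from (7.6, 3.7) to (7.2, 0.5), a distance of √(0.4² + 3.2²) ≈ 3.2.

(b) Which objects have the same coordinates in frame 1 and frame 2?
the orange triangle, the brown pentagon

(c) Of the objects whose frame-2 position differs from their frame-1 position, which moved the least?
the purple triangle

(moved 0.6)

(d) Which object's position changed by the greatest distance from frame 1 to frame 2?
the brown cross

(moved 3.2; next 2.0)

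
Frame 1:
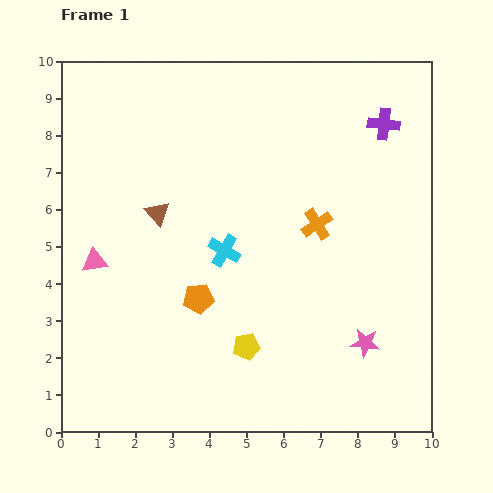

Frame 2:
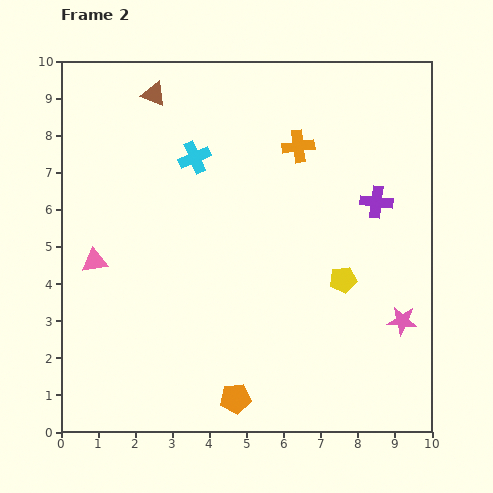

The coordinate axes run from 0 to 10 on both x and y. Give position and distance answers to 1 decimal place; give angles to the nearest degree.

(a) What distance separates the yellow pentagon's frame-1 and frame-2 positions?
3.2

The yellow pentagon moved from (5.0, 2.3) to (7.6, 4.1), a distance of √(2.6² + 1.8²) ≈ 3.2.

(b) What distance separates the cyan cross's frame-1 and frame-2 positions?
2.6

The cyan cross moved from (4.4, 4.9) to (3.6, 7.4), a distance of √(0.8² + 2.5²) ≈ 2.6.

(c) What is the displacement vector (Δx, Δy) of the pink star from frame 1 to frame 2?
(1.0, 0.6)

The pink star was at (8.2, 2.4) in frame 1 and (9.2, 3.0) in frame 2.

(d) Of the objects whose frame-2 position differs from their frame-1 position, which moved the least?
the pink star

(moved 1.2)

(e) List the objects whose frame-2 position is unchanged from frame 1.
the pink triangle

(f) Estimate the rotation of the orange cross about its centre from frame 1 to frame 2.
26° clockwise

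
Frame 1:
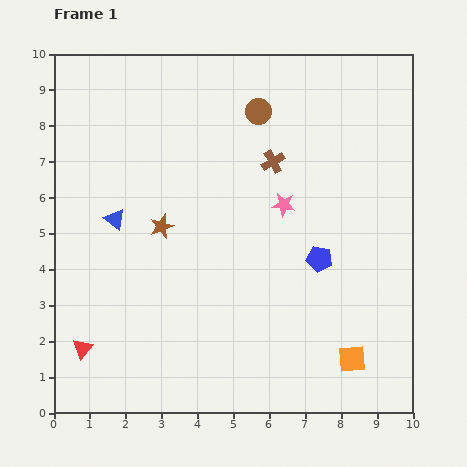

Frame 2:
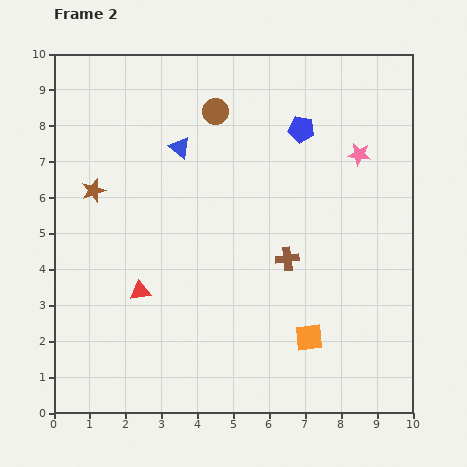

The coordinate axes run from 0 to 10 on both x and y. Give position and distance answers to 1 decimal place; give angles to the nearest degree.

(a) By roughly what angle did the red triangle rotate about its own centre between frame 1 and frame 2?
42° clockwise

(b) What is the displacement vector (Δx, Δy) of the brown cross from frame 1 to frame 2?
(0.4, -2.7)

The brown cross was at (6.1, 7.0) in frame 1 and (6.5, 4.3) in frame 2.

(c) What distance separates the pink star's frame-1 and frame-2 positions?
2.5

The pink star moved from (6.4, 5.8) to (8.5, 7.2), a distance of √(2.1² + 1.4²) ≈ 2.5.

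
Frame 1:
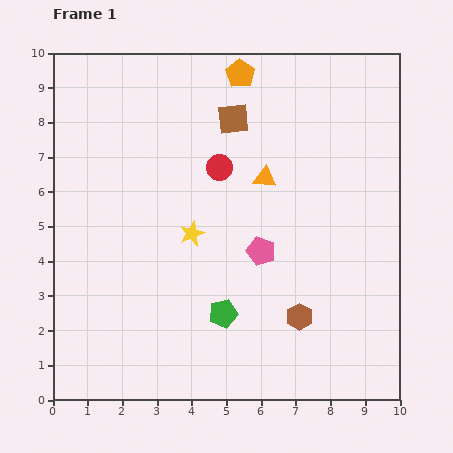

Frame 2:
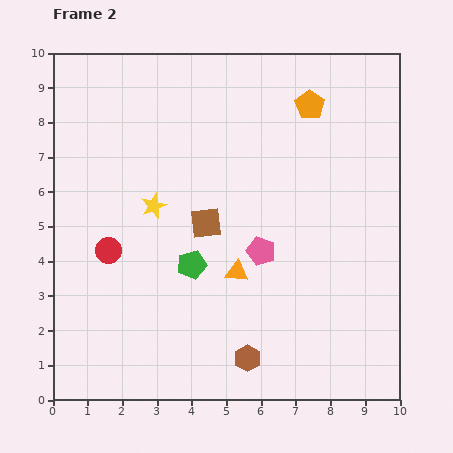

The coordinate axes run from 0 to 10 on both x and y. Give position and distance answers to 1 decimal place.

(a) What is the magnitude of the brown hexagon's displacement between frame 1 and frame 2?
1.9

The brown hexagon moved from (7.1, 2.4) to (5.6, 1.2), a distance of √(1.5² + 1.2²) ≈ 1.9.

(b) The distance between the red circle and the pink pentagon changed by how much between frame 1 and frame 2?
+1.7

Distance in frame 1: 2.7. Distance in frame 2: 4.4.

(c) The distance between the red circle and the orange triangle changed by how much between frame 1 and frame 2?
+2.4

Distance in frame 1: 1.3. Distance in frame 2: 3.7.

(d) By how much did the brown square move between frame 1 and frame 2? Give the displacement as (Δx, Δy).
(-0.8, -3.0)

The brown square was at (5.2, 8.1) in frame 1 and (4.4, 5.1) in frame 2.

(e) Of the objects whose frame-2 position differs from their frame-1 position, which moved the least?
the yellow star

(moved 1.4)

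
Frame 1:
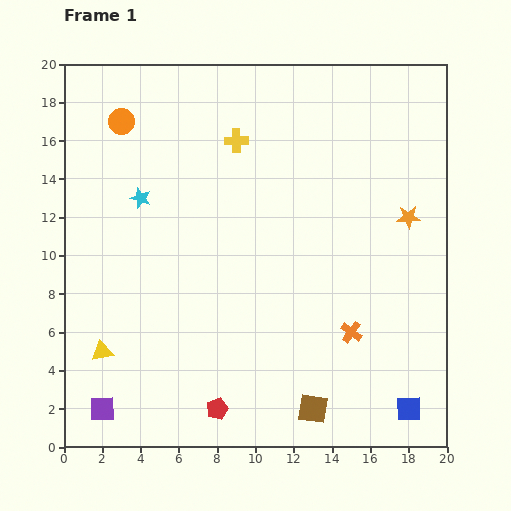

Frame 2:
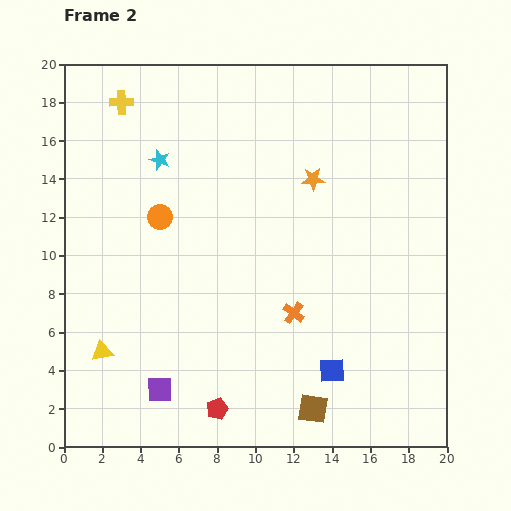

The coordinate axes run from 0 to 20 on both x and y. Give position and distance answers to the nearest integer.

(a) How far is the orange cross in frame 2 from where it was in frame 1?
3

The orange cross moved from (15, 6) to (12, 7), a distance of √(3² + 1²) ≈ 3.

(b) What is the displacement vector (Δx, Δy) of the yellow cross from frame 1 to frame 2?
(-6, 2)

The yellow cross was at (9, 16) in frame 1 and (3, 18) in frame 2.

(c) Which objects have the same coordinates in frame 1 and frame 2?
the brown square, the red pentagon, the yellow triangle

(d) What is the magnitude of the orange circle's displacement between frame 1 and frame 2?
5

The orange circle moved from (3, 17) to (5, 12), a distance of √(2² + 5²) ≈ 5.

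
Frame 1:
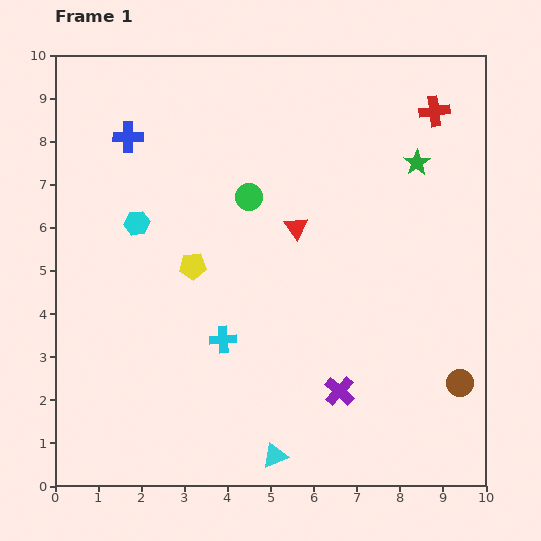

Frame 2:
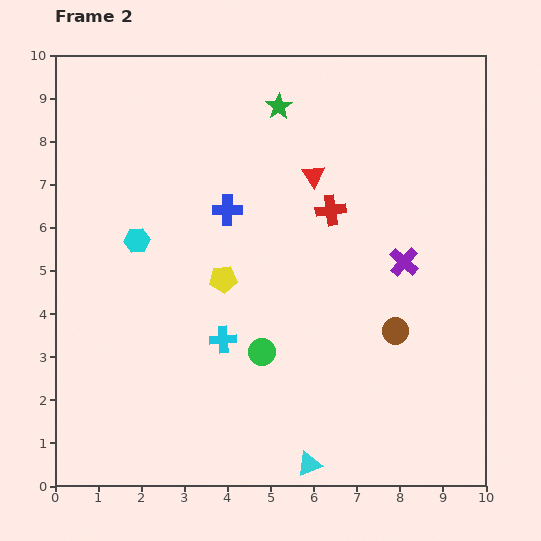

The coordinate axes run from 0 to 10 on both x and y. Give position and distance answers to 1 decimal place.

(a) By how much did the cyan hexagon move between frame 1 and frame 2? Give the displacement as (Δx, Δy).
(0.0, -0.4)

The cyan hexagon was at (1.9, 6.1) in frame 1 and (1.9, 5.7) in frame 2.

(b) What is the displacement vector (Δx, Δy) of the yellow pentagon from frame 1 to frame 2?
(0.7, -0.3)

The yellow pentagon was at (3.2, 5.1) in frame 1 and (3.9, 4.8) in frame 2.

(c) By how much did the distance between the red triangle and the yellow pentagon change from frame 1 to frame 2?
+0.6

Distance in frame 1: 2.6. Distance in frame 2: 3.2.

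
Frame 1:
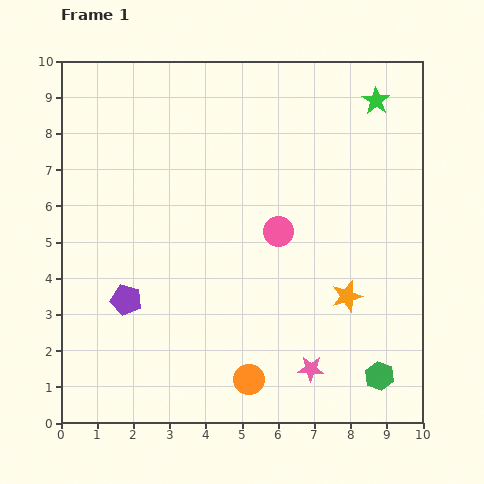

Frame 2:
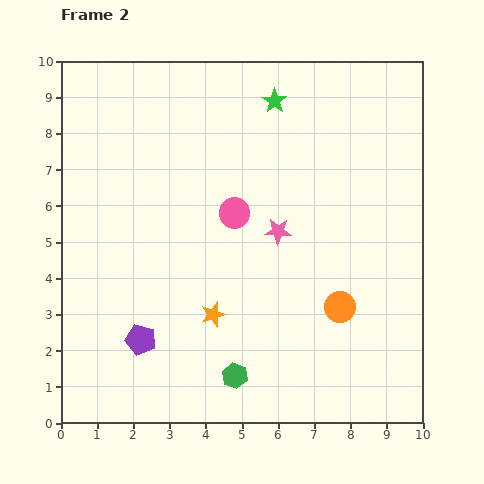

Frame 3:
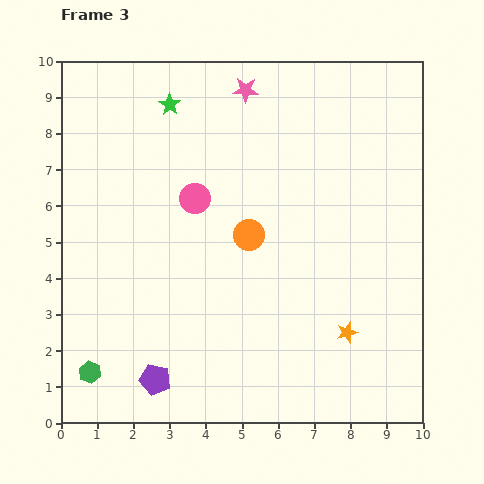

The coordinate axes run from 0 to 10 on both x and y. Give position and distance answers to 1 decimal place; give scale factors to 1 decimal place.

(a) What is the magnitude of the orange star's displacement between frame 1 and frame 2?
3.7

The orange star moved from (7.9, 3.5) to (4.2, 3.0), a distance of √(3.7² + 0.5²) ≈ 3.7.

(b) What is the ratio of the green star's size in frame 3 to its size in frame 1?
0.8×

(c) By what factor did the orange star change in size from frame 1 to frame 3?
0.7×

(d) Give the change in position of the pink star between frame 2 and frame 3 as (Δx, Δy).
(-0.9, 3.9)

The pink star was at (6.0, 5.3) in frame 2 and (5.1, 9.2) in frame 3.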